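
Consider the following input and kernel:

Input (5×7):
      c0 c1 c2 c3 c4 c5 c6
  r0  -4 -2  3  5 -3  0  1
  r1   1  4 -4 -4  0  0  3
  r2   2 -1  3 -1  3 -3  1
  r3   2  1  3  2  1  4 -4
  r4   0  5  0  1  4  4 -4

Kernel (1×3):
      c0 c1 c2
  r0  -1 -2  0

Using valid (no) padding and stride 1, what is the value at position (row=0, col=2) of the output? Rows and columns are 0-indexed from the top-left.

-13

The receptive field on the input at this output position is [3 5 -3]. Elementwise product with the kernel and sum: 3·-1 + 5·-2.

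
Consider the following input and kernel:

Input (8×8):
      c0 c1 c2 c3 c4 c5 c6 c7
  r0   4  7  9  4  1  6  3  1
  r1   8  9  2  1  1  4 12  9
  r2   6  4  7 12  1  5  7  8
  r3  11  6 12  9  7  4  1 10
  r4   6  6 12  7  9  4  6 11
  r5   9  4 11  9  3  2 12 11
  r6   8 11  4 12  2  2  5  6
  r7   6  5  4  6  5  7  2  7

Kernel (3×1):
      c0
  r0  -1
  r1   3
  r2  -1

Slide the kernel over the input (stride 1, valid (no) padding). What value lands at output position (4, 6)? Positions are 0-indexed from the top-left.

25

The receptive field on the input at this output position is [6 / 12 / 5]. Elementwise product with the kernel and sum: 6·-1 + 12·3 + 5·-1.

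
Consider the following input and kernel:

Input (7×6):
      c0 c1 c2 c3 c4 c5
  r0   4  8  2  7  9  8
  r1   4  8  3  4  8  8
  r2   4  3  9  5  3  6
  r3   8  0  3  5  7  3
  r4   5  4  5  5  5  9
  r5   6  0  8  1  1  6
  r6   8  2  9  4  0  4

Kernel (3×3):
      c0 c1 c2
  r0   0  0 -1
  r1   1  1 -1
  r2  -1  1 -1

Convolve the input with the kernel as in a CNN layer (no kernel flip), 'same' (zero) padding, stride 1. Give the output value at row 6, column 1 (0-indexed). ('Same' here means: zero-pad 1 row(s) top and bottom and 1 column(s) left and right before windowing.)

-7

The receptive field on the zero-padded input at this output position is [6 0 8 / 8 2 9 / 0 0 0]. Elementwise product with the kernel and sum: 8·-1 + 8·1 + 2·1 + 9·-1 + 0·-1 + 0·1 + 0·-1.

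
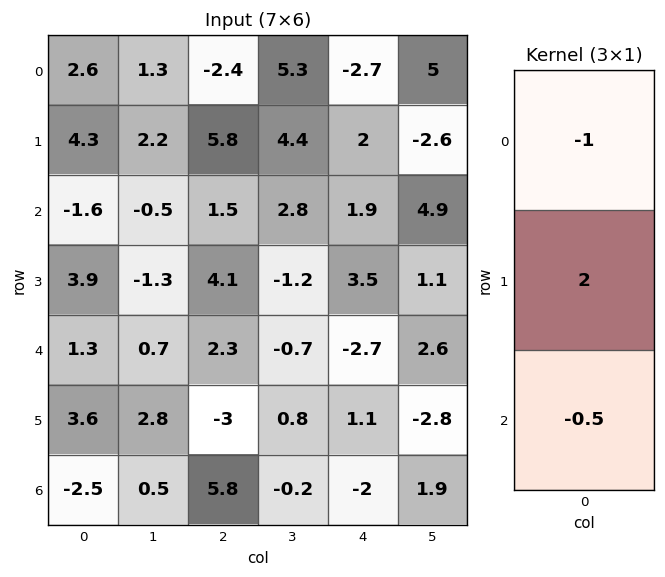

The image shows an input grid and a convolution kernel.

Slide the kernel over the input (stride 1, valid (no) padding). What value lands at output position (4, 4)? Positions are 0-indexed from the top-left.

The receptive field on the input at this output position is [-2.7 / 1.1 / -2]. Elementwise product with the kernel and sum: -2.7·-1 + 1.1·2 + -2·-0.5.

5.9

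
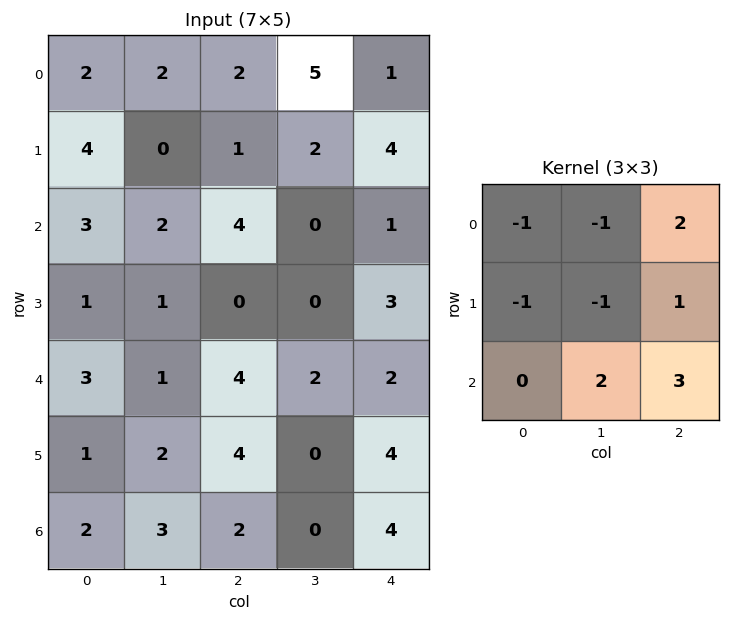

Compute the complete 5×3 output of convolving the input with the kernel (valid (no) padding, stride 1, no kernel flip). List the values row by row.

Output[0,0]: The receptive field on the input at this output position is [2 2 2 / 4 0 1 / 3 2 4]. Elementwise product with the kernel and sum: 2·-1 + 2·-1 + 2·2 + 4·-1 + 0·-1 + 1·1 + 2·2 + 4·3.
Output[0,1]: The receptive field on the input at this output position is [2 2 5 / 0 1 2 / 2 4 0]. Elementwise product with the kernel and sum: 2·-1 + 2·-1 + 5·2 + 0·-1 + 1·-1 + 2·1 + 4·2 + 0·3.

13 15 -1
-1 -3 11
15 7 11
14 4 14
17 -3 10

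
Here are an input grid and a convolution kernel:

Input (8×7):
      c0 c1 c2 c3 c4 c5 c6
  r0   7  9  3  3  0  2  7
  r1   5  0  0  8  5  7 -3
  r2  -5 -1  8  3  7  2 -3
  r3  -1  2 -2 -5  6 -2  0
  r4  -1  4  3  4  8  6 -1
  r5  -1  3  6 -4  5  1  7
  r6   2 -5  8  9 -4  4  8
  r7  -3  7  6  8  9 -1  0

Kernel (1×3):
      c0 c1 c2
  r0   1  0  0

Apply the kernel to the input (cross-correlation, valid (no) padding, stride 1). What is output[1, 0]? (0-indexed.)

The receptive field on the input at this output position is [5 0 0]. Elementwise product with the kernel and sum: 5·1.

5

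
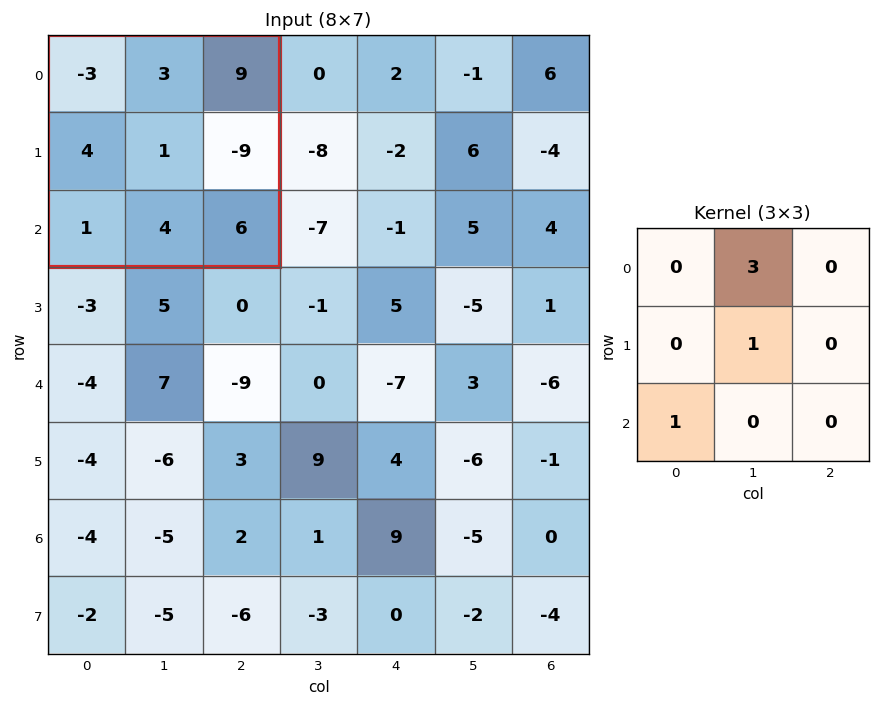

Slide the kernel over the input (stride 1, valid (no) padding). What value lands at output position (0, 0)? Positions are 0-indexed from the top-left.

11

The receptive field on the input at this output position is [-3 3 9 / 4 1 -9 / 1 4 6]. Elementwise product with the kernel and sum: 3·3 + 1·1 + 1·1.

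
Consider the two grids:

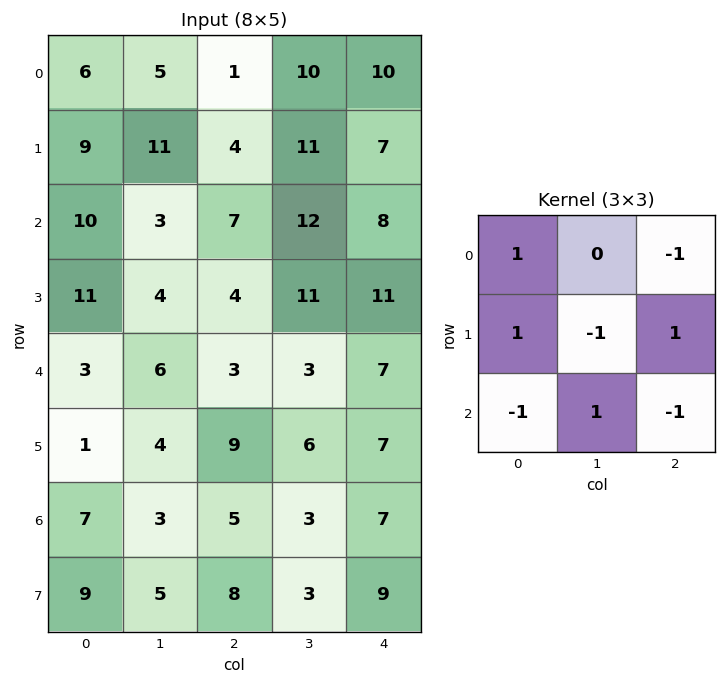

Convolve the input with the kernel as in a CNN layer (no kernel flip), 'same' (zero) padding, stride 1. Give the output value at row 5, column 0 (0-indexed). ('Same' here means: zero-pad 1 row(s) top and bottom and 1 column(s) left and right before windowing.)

1

The receptive field on the zero-padded input at this output position is [0 3 6 / 0 1 4 / 0 7 3]. Elementwise product with the kernel and sum: 0·1 + 6·-1 + 0·1 + 1·-1 + 4·1 + 0·-1 + 7·1 + 3·-1.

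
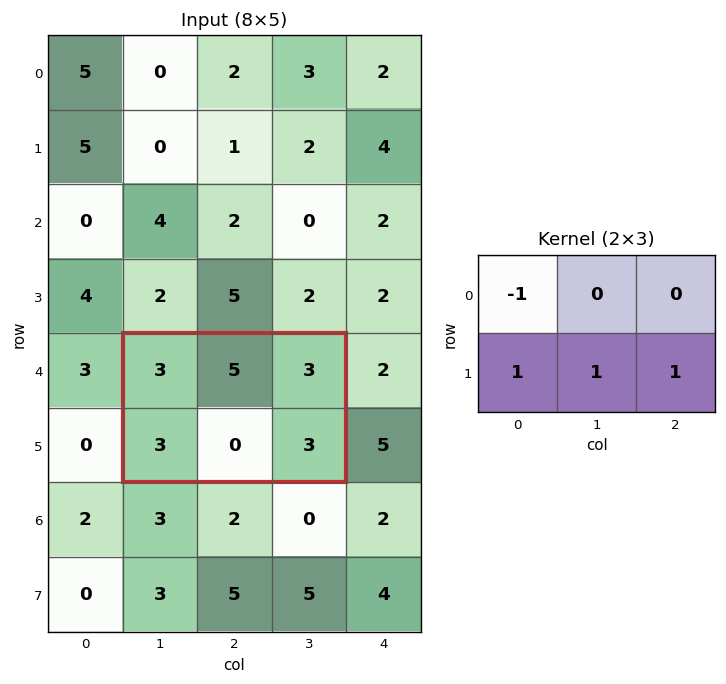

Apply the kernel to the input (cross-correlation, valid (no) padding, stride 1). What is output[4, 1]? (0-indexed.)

The receptive field on the input at this output position is [3 5 3 / 3 0 3]. Elementwise product with the kernel and sum: 3·-1 + 3·1 + 0·1 + 3·1.

3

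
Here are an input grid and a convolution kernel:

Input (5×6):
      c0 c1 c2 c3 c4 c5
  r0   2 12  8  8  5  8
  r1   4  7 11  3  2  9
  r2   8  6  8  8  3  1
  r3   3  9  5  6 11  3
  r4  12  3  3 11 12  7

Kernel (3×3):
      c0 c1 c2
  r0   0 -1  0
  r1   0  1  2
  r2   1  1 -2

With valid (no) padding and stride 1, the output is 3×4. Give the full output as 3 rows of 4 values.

Output[0,0]: The receptive field on the input at this output position is [2 12 8 / 4 7 11 / 8 6 8]. Elementwise product with the kernel and sum: 12·-1 + 7·1 + 11·2 + 8·1 + 6·1 + 8·-2.

15 7 9 24
17 15 0 14
22 -7 10 23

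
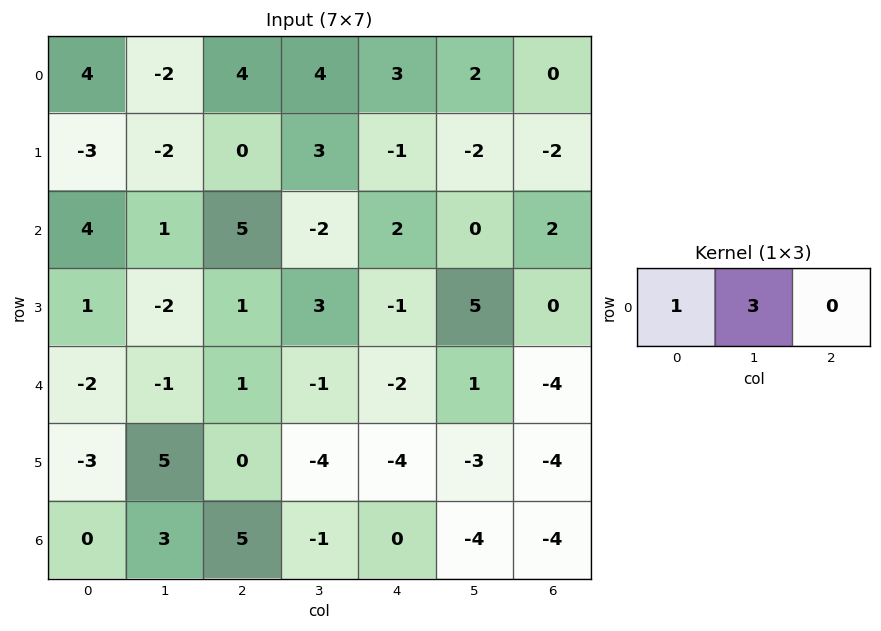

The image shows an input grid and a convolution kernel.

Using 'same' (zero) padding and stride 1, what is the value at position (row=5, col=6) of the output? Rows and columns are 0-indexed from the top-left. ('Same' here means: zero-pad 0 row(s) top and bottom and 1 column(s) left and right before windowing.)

The receptive field on the zero-padded input at this output position is [-3 -4 0]. Elementwise product with the kernel and sum: -3·1 + -4·3.

-15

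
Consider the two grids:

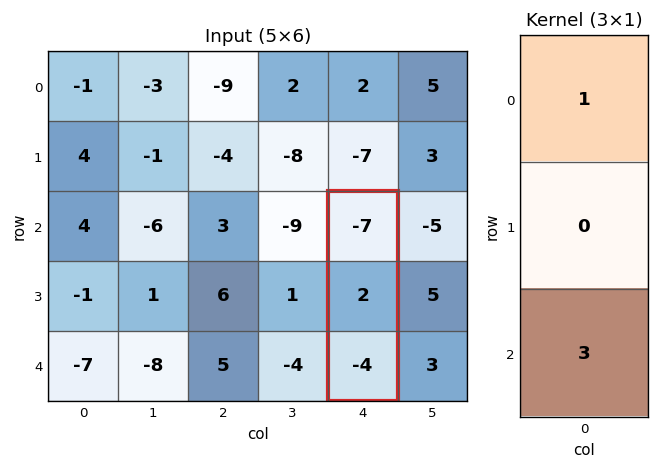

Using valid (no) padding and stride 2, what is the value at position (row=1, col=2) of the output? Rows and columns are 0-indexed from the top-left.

-19

The receptive field on the input at this output position is [-7 / 2 / -4]. Elementwise product with the kernel and sum: -7·1 + -4·3.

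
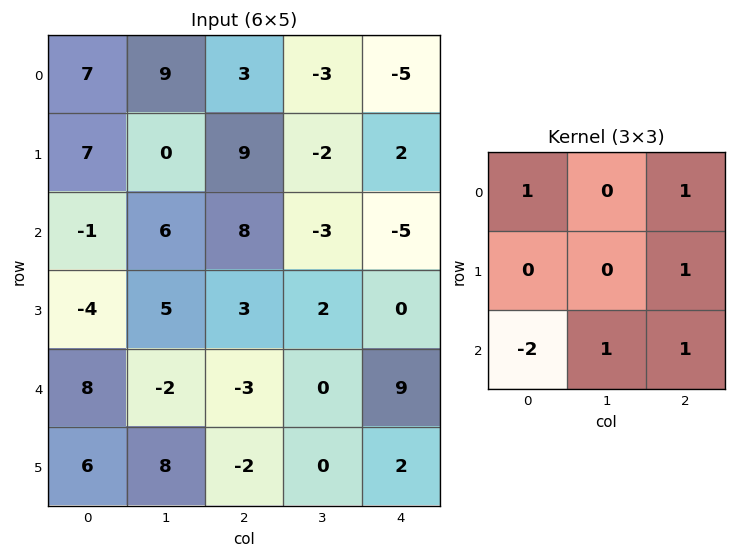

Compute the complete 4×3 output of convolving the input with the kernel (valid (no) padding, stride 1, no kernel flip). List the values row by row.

35 -3 -24
40 -10 2
-11 6 18
-10 -11 18

Output[0,0]: The receptive field on the input at this output position is [7 9 3 / 7 0 9 / -1 6 8]. Elementwise product with the kernel and sum: 7·1 + 3·1 + 9·1 + -1·-2 + 6·1 + 8·1.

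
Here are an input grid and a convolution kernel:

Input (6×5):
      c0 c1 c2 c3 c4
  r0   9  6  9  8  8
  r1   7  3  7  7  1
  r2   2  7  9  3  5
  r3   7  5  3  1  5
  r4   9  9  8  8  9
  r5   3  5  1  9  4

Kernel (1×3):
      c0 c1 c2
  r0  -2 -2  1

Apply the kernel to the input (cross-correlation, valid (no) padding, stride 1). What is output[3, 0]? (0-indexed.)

The receptive field on the input at this output position is [7 5 3]. Elementwise product with the kernel and sum: 7·-2 + 5·-2 + 3·1.

-21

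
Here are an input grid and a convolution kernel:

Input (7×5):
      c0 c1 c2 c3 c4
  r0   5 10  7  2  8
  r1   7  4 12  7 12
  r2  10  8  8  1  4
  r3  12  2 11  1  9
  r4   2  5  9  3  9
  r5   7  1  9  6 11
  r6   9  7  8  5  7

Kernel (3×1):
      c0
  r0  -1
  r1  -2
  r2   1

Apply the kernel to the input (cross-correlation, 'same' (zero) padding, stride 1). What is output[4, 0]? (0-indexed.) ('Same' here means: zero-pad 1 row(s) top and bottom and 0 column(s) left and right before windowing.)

-9

The receptive field on the zero-padded input at this output position is [12 / 2 / 7]. Elementwise product with the kernel and sum: 12·-1 + 2·-2 + 7·1.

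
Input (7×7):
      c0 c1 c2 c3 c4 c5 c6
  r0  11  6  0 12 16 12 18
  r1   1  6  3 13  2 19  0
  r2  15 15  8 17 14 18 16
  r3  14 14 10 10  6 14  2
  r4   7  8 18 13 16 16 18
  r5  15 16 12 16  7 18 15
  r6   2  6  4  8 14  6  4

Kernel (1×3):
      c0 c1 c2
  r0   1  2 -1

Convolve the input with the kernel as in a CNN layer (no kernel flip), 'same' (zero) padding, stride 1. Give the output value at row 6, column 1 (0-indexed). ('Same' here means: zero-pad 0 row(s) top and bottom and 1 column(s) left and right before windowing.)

10

The receptive field on the zero-padded input at this output position is [2 6 4]. Elementwise product with the kernel and sum: 2·1 + 6·2 + 4·-1.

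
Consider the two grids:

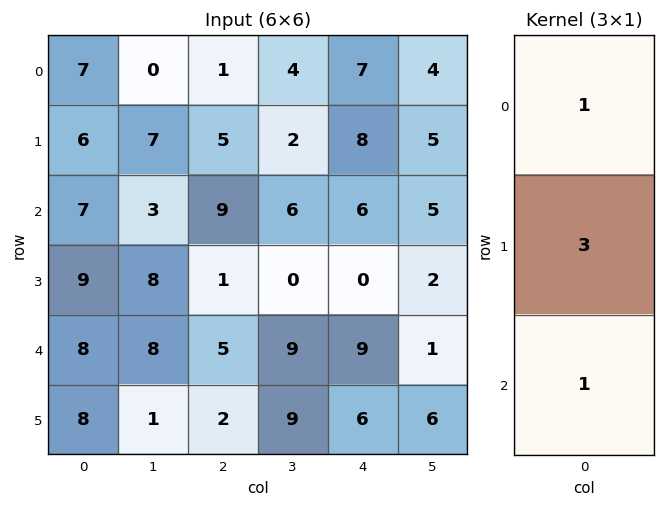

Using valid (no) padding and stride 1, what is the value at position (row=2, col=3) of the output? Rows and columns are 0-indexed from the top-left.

15

The receptive field on the input at this output position is [6 / 0 / 9]. Elementwise product with the kernel and sum: 6·1 + 0·3 + 9·1.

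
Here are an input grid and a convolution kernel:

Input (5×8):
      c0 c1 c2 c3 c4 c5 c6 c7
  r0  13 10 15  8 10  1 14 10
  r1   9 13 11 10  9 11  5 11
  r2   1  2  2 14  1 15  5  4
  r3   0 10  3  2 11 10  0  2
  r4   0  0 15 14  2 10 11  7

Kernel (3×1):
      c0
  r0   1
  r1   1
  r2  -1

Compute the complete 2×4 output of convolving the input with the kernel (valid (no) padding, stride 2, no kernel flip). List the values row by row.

21 24 18 14
1 -10 10 -6

Output[0,0]: The receptive field on the input at this output position is [13 / 9 / 1]. Elementwise product with the kernel and sum: 13·1 + 9·1 + 1·-1.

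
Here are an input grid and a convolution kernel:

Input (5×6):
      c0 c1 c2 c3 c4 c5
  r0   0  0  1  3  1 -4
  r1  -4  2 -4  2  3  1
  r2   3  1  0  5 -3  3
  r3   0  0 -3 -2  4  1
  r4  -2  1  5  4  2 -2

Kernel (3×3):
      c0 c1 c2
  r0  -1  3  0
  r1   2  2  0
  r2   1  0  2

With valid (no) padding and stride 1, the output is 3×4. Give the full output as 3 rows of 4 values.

-1 10 -2 21
12 -16 25 11
8 2 14 -10

Output[0,0]: The receptive field on the input at this output position is [0 0 1 / -4 2 -4 / 3 1 0]. Elementwise product with the kernel and sum: 0·-1 + 0·3 + -4·2 + 2·2 + 3·1 + 0·2.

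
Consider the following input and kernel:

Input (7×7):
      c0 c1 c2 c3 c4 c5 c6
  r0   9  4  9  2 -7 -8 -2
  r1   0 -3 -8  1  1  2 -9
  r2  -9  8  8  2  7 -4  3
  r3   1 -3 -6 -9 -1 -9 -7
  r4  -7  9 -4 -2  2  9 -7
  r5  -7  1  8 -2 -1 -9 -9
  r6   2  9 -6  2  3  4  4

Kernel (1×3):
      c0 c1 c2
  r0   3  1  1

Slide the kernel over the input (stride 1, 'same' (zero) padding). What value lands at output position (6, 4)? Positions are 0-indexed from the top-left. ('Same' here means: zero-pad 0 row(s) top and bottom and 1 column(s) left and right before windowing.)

The receptive field on the zero-padded input at this output position is [2 3 4]. Elementwise product with the kernel and sum: 2·3 + 3·1 + 4·1.

13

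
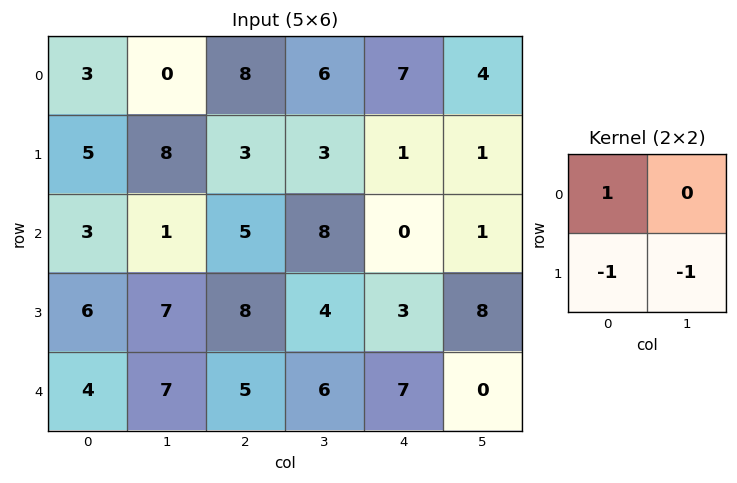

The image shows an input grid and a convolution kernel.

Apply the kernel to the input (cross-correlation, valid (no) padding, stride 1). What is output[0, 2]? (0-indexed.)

The receptive field on the input at this output position is [8 6 / 3 3]. Elementwise product with the kernel and sum: 8·1 + 3·-1 + 3·-1.

2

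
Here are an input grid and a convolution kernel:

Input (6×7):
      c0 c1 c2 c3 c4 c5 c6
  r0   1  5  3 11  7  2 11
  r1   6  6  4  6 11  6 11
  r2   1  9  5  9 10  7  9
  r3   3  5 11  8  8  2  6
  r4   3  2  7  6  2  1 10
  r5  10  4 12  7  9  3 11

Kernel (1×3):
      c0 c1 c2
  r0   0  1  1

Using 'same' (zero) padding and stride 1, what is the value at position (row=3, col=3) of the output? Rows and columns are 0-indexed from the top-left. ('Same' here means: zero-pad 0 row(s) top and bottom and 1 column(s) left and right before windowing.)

16

The receptive field on the zero-padded input at this output position is [11 8 8]. Elementwise product with the kernel and sum: 8·1 + 8·1.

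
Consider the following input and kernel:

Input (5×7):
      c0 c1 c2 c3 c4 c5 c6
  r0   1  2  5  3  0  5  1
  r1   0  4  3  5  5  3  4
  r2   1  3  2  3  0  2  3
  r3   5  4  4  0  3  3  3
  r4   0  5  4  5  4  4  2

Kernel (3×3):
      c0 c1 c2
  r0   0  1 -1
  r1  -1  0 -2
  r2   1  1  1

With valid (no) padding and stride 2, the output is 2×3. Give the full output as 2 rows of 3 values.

-3 -5 -4
-3 6 0

Output[0,0]: The receptive field on the input at this output position is [1 2 5 / 0 4 3 / 1 3 2]. Elementwise product with the kernel and sum: 2·1 + 5·-1 + 0·-1 + 3·-2 + 1·1 + 3·1 + 2·1.
Output[0,1]: The receptive field on the input at this output position is [5 3 0 / 3 5 5 / 2 3 0]. Elementwise product with the kernel and sum: 3·1 + 0·-1 + 3·-1 + 5·-2 + 2·1 + 3·1 + 0·1.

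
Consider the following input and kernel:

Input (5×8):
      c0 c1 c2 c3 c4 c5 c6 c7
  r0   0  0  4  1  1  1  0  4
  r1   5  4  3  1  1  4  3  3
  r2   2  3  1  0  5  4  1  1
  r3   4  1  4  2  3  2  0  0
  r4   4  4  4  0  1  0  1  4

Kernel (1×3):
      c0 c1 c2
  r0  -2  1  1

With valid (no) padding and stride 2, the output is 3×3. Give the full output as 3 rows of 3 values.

4 -6 -1
0 3 -5
0 -7 -1

Output[0,0]: The receptive field on the input at this output position is [0 0 4]. Elementwise product with the kernel and sum: 0·-2 + 0·1 + 4·1.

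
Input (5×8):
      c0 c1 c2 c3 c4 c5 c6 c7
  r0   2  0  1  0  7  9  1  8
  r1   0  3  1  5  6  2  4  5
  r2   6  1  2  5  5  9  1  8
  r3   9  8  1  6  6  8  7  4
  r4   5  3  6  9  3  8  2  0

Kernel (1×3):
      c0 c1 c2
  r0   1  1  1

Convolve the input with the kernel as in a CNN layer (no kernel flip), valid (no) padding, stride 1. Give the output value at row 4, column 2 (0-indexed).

18

The receptive field on the input at this output position is [6 9 3]. Elementwise product with the kernel and sum: 6·1 + 9·1 + 3·1.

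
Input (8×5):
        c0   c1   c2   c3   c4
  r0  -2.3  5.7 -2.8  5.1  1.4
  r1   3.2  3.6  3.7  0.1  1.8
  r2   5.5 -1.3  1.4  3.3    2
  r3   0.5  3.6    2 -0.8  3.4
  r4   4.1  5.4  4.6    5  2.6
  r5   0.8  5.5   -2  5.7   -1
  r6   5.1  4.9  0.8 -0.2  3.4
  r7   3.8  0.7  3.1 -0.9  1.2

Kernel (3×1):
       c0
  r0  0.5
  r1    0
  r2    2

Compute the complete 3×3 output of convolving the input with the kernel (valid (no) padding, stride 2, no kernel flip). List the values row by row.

Output[0,0]: The receptive field on the input at this output position is [-2.3 / 3.2 / 5.5]. Elementwise product with the kernel and sum: -2.3·0.5 + 5.5·2.

9.85 1.4 4.7
10.95 9.9 6.2
12.25 3.9 8.1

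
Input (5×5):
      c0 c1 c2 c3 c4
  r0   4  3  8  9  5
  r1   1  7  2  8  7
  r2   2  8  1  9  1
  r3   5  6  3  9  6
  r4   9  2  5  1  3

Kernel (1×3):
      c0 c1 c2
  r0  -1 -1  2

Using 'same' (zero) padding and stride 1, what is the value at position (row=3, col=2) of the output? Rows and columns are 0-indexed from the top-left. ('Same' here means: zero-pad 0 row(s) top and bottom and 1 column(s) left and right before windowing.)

The receptive field on the zero-padded input at this output position is [6 3 9]. Elementwise product with the kernel and sum: 6·-1 + 3·-1 + 9·2.

9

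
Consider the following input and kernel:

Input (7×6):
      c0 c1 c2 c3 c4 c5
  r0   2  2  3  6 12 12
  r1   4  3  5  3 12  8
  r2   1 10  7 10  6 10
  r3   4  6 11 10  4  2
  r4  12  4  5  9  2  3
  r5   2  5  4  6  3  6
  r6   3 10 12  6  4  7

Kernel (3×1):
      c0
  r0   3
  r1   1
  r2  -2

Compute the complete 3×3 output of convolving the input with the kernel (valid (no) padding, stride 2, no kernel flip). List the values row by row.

8 0 36
-17 22 18
32 -5 1

Output[0,0]: The receptive field on the input at this output position is [2 / 4 / 1]. Elementwise product with the kernel and sum: 2·3 + 4·1 + 1·-2.
Output[0,1]: The receptive field on the input at this output position is [3 / 5 / 7]. Elementwise product with the kernel and sum: 3·3 + 5·1 + 7·-2.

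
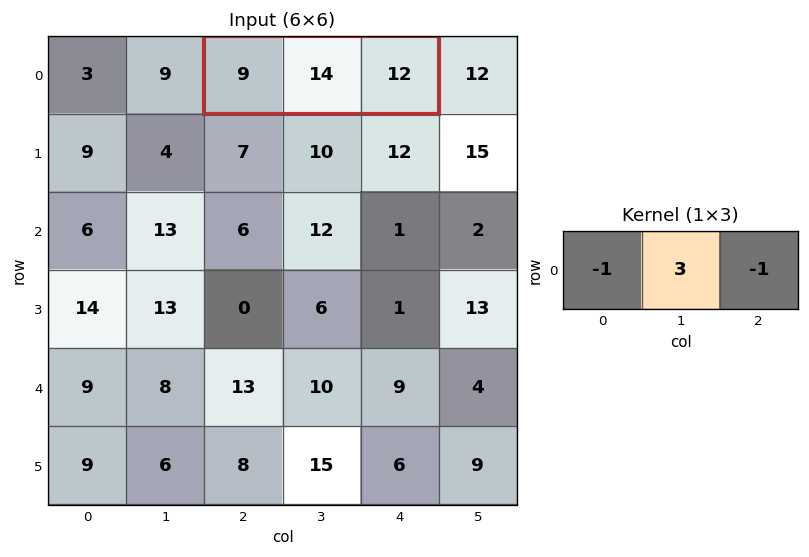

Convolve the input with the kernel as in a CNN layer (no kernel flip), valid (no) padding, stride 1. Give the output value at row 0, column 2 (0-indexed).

The receptive field on the input at this output position is [9 14 12]. Elementwise product with the kernel and sum: 9·-1 + 14·3 + 12·-1.

21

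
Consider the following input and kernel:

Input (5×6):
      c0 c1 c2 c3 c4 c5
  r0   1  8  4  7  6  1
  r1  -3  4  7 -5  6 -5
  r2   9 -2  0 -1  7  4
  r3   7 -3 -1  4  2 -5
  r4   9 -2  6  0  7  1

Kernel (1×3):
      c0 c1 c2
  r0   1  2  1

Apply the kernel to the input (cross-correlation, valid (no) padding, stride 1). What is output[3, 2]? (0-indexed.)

9

The receptive field on the input at this output position is [-1 4 2]. Elementwise product with the kernel and sum: -1·1 + 4·2 + 2·1.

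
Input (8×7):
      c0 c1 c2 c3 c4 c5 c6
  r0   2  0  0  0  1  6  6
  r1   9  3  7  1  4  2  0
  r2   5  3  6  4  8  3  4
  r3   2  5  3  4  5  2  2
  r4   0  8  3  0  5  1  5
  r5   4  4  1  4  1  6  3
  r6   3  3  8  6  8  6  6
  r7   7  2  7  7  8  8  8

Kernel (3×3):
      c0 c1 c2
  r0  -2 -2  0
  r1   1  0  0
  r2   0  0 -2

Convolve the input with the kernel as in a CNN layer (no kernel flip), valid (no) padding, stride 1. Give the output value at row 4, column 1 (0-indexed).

The receptive field on the input at this output position is [8 3 0 / 4 1 4 / 3 8 6]. Elementwise product with the kernel and sum: 8·-2 + 3·-2 + 4·1 + 6·-2.

-30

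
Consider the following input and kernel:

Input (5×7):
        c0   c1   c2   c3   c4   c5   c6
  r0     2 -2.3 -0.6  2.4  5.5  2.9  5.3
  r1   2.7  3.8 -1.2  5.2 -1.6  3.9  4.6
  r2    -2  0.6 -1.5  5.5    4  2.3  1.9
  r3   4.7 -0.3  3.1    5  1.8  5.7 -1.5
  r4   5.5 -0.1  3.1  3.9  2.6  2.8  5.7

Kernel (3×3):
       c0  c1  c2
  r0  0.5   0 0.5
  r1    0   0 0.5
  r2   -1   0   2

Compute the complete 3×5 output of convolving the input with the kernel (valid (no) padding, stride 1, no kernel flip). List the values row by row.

Output[0,0]: The receptive field on the input at this output position is [2 -2.3 -0.6 / 2.7 3.8 -1.2 / -2 0.6 -1.5]. Elementwise product with the kernel and sum: 2·0.5 + -0.6·0.5 + -1.2·0.5 + -2·-1 + -1.5·2.
Output[0,1]: The receptive field on the input at this output position is [-2.3 -0.6 2.4 / 3.8 -1.2 5.2 / 0.6 -1.5 5.5]. Elementwise product with the kernel and sum: -2.3·0.5 + 2.4·0.5 + 5.2·0.5 + 0.6·-1 + 5.5·2.

-0.9 13.05 11.15 3.7 7.5
1.5 17.55 1.1 12.1 -2.35
0.5 13.45 4.25 8.45 11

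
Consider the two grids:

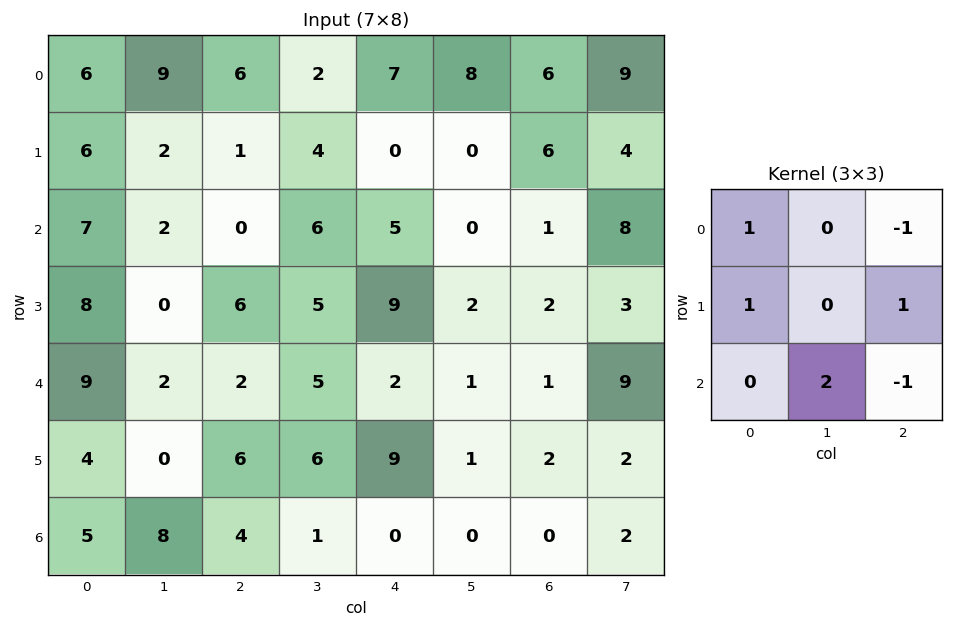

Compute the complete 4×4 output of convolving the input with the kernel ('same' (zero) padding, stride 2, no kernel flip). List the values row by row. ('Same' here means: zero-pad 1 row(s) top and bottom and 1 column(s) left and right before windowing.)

Output[0,0]: The receptive field on the zero-padded input at this output position is [0 0 0 / 0 6 9 / 0 6 2]. Elementwise product with the kernel and sum: 0·1 + 0·-1 + 0·1 + 9·1 + 6·2 + 2·-1.
Output[0,1]: The receptive field on the zero-padded input at this output position is [0 0 0 / 9 6 2 / 2 1 4]. Elementwise product with the kernel and sum: 0·1 + 0·-1 + 9·1 + 2·1 + 1·2 + 4·-1.

19 9 10 25
16 13 26 5
10 8 26 11
8 3 6 1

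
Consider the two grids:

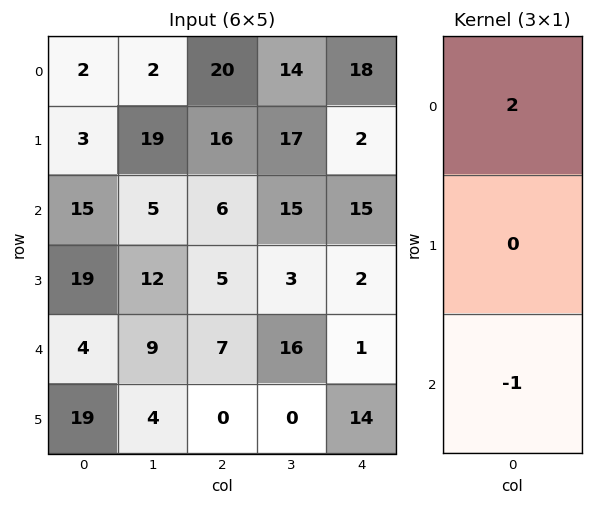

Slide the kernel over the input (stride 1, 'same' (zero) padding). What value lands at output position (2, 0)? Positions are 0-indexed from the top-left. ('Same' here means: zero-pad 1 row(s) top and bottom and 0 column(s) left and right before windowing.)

The receptive field on the zero-padded input at this output position is [3 / 15 / 19]. Elementwise product with the kernel and sum: 3·2 + 19·-1.

-13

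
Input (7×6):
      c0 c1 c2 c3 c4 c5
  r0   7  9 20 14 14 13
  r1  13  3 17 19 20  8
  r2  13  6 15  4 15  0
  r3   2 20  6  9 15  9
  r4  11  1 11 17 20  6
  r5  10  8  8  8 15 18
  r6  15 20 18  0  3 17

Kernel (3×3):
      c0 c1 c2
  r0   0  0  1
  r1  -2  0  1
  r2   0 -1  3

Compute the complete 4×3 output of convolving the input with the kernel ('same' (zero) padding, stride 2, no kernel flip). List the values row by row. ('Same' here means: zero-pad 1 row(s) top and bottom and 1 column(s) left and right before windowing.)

5 36 -11
67 32 12
35 40 20
28 -32 35

Output[0,0]: The receptive field on the zero-padded input at this output position is [0 0 0 / 0 7 9 / 0 13 3]. Elementwise product with the kernel and sum: 0·1 + 0·-2 + 9·1 + 13·-1 + 3·3.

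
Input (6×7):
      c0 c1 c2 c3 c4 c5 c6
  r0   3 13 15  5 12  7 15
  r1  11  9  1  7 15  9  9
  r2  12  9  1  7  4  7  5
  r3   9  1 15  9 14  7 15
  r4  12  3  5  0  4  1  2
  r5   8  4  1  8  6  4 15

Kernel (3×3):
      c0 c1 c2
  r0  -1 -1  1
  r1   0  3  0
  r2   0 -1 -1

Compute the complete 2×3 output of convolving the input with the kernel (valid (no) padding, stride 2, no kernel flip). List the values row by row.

16 2 11
-25 19 12

Output[0,0]: The receptive field on the input at this output position is [3 13 15 / 11 9 1 / 12 9 1]. Elementwise product with the kernel and sum: 3·-1 + 13·-1 + 15·1 + 9·3 + 9·-1 + 1·-1.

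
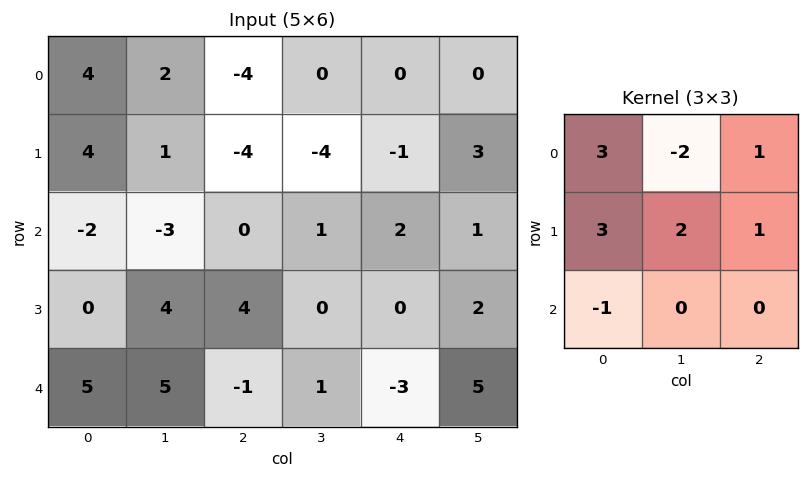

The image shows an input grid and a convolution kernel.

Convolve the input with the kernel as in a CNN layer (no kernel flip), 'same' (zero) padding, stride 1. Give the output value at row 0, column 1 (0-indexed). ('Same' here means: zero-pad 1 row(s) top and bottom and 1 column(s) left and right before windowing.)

The receptive field on the zero-padded input at this output position is [0 0 0 / 4 2 -4 / 4 1 -4]. Elementwise product with the kernel and sum: 0·3 + 0·-2 + 0·1 + 4·3 + 2·2 + -4·1 + 4·-1.

8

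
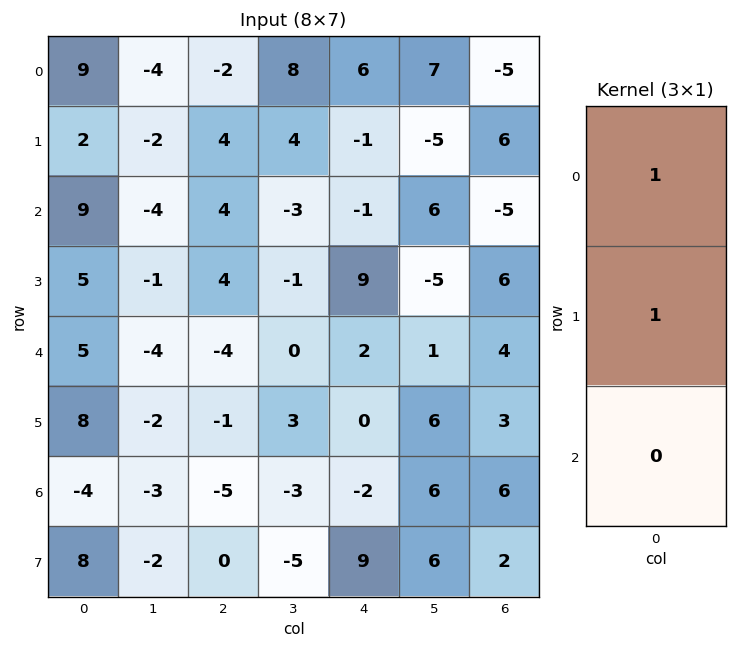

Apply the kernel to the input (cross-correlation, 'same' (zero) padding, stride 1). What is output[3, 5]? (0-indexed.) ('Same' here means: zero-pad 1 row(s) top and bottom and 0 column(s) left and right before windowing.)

1

The receptive field on the zero-padded input at this output position is [6 / -5 / 1]. Elementwise product with the kernel and sum: 6·1 + -5·1.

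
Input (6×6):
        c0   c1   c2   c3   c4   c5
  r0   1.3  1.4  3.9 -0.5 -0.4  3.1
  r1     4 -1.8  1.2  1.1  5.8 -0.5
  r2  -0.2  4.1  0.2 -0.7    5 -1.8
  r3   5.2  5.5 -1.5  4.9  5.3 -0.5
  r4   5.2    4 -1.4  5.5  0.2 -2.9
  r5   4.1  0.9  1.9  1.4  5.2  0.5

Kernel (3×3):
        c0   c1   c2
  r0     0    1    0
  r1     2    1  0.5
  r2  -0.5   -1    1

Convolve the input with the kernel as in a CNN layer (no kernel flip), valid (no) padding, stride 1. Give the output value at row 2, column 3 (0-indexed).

14

The receptive field on the input at this output position is [-0.7 5 -1.8 / 4.9 5.3 -0.5 / 5.5 0.2 -2.9]. Elementwise product with the kernel and sum: 5·1 + 4.9·2 + 5.3·1 + -0.5·0.5 + 5.5·-0.5 + 0.2·-1 + -2.9·1.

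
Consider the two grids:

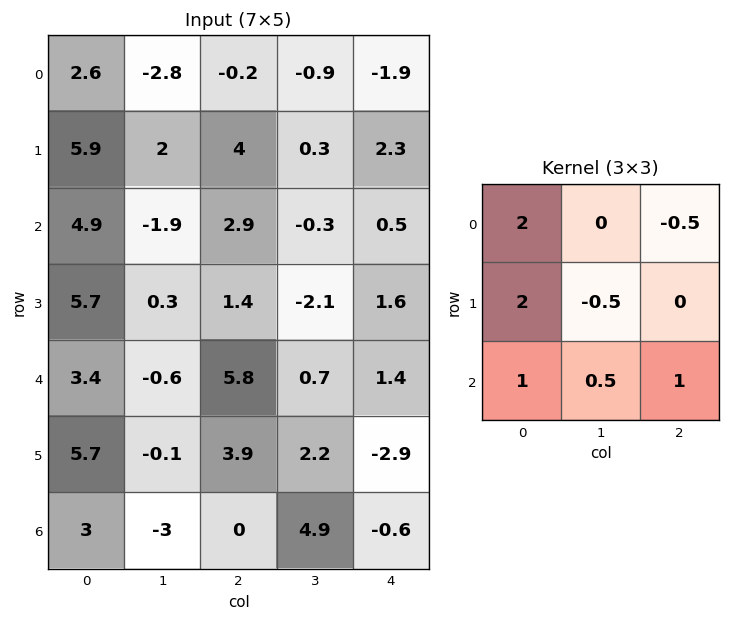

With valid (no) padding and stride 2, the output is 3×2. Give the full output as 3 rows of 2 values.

22.95 11.65
28.5 16.95
16.85 19.45

Output[0,0]: The receptive field on the input at this output position is [2.6 -2.8 -0.2 / 5.9 2 4 / 4.9 -1.9 2.9]. Elementwise product with the kernel and sum: 2.6·2 + -0.2·-0.5 + 5.9·2 + 2·-0.5 + 4.9·1 + -1.9·0.5 + 2.9·1.
Output[0,1]: The receptive field on the input at this output position is [-0.2 -0.9 -1.9 / 4 0.3 2.3 / 2.9 -0.3 0.5]. Elementwise product with the kernel and sum: -0.2·2 + -1.9·-0.5 + 4·2 + 0.3·-0.5 + 2.9·1 + -0.3·0.5 + 0.5·1.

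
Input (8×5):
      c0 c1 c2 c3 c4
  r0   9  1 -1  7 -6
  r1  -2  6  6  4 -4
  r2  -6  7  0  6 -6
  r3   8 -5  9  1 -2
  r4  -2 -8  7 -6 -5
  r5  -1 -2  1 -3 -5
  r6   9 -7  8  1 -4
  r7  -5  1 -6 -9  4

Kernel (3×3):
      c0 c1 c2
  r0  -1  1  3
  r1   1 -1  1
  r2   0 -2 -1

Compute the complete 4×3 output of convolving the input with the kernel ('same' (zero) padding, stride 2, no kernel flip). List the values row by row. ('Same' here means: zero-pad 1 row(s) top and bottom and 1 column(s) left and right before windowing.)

Output[0,0]: The receptive field on the zero-padded input at this output position is [0 0 0 / 0 9 1 / 0 -2 6]. Elementwise product with the kernel and sum: 0·-1 + 0·1 + 0·3 + 0·1 + 9·-1 + 1·1 + -2·-2 + 6·-1.

-10 -7 21
18 6 8
-9 -3 6
-14 1 -5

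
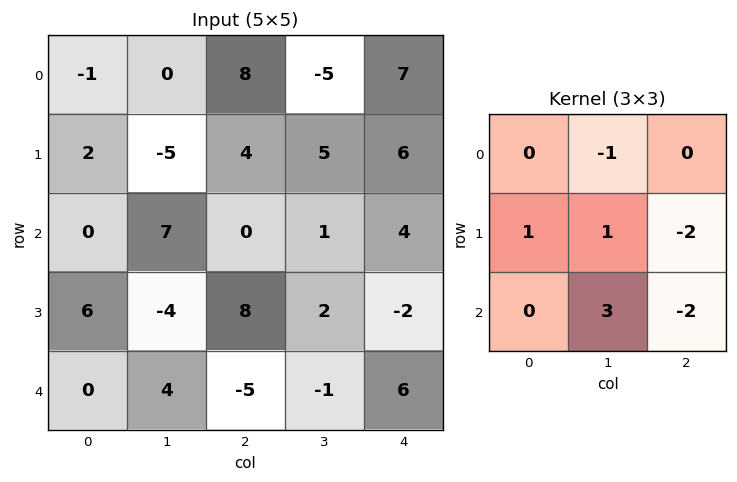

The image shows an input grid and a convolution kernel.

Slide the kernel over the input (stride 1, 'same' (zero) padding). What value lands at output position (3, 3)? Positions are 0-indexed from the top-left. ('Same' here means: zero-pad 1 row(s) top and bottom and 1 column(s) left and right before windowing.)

-2

The receptive field on the zero-padded input at this output position is [0 1 4 / 8 2 -2 / -5 -1 6]. Elementwise product with the kernel and sum: 1·-1 + 8·1 + 2·1 + -2·-2 + -1·3 + 6·-2.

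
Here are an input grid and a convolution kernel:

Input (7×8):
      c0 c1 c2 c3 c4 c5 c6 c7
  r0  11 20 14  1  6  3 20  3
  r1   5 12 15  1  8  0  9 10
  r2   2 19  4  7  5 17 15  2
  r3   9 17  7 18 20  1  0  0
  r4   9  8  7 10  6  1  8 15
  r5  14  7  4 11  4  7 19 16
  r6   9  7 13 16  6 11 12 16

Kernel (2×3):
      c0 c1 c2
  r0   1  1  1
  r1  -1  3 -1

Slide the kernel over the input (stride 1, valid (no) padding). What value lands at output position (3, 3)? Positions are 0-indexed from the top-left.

The receptive field on the input at this output position is [18 20 1 / 10 6 1]. Elementwise product with the kernel and sum: 18·1 + 20·1 + 1·1 + 10·-1 + 6·3 + 1·-1.

46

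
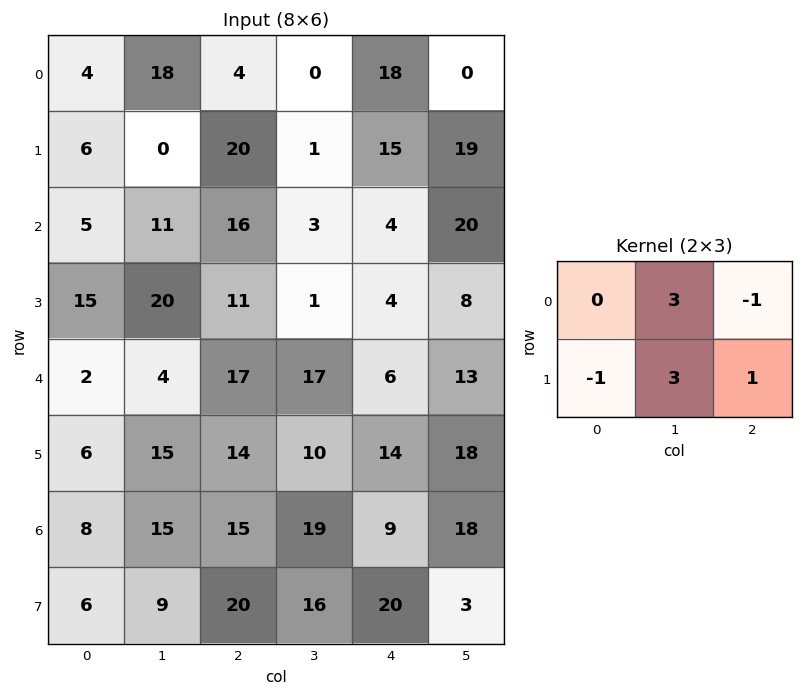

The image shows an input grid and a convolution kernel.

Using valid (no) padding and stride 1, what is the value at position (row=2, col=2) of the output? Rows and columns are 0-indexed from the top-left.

The receptive field on the input at this output position is [16 3 4 / 11 1 4]. Elementwise product with the kernel and sum: 3·3 + 4·-1 + 11·-1 + 1·3 + 4·1.

1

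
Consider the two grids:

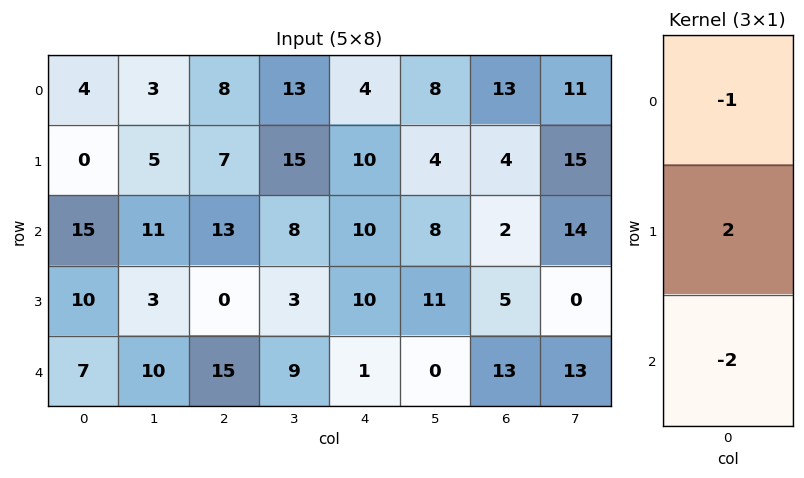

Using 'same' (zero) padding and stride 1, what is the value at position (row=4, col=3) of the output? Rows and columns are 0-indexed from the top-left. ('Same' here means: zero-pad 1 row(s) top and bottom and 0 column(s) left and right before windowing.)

15

The receptive field on the zero-padded input at this output position is [3 / 9 / 0]. Elementwise product with the kernel and sum: 3·-1 + 9·2 + 0·-2.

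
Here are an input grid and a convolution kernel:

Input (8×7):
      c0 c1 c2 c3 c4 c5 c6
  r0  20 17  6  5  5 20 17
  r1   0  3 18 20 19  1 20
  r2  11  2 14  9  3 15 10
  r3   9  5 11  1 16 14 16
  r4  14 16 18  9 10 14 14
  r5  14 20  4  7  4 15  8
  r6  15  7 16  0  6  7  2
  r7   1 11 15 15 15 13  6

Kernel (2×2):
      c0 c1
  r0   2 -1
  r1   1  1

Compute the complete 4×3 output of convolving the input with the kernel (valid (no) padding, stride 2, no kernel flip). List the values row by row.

Output[0,0]: The receptive field on the input at this output position is [20 17 / 0 3]. Elementwise product with the kernel and sum: 20·2 + 17·-1 + 0·1 + 3·1.

26 45 10
34 31 21
46 38 25
35 62 33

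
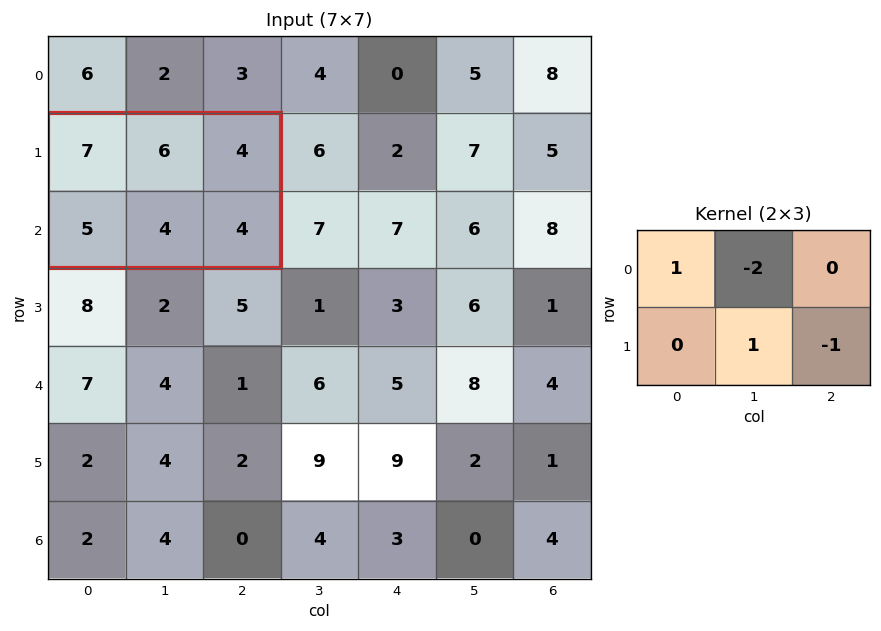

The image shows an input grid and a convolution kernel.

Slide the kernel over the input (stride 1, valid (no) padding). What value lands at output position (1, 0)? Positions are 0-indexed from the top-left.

The receptive field on the input at this output position is [7 6 4 / 5 4 4]. Elementwise product with the kernel and sum: 7·1 + 6·-2 + 4·1 + 4·-1.

-5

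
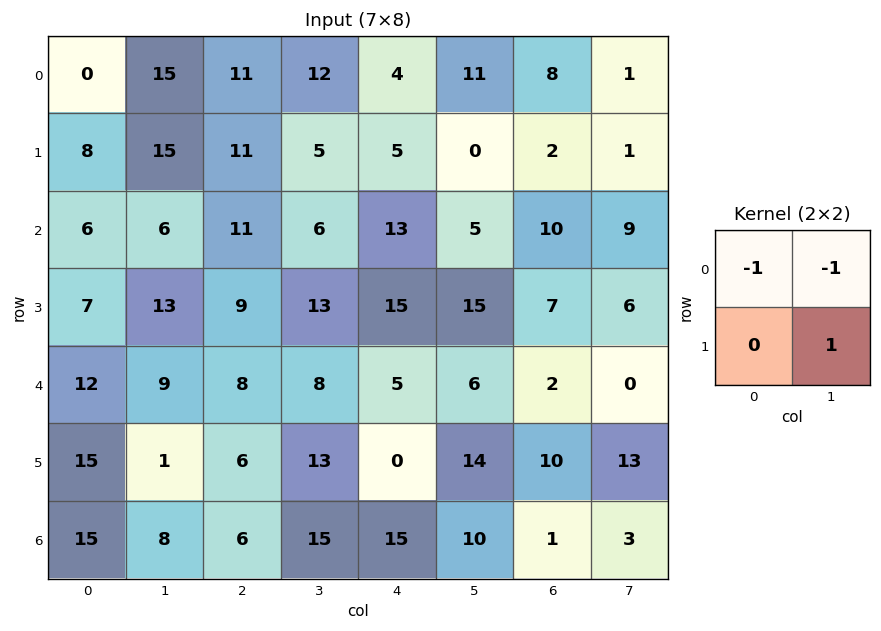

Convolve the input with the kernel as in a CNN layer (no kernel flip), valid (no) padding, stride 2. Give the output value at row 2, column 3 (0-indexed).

11

The receptive field on the input at this output position is [2 0 / 10 13]. Elementwise product with the kernel and sum: 2·-1 + 0·-1 + 13·1.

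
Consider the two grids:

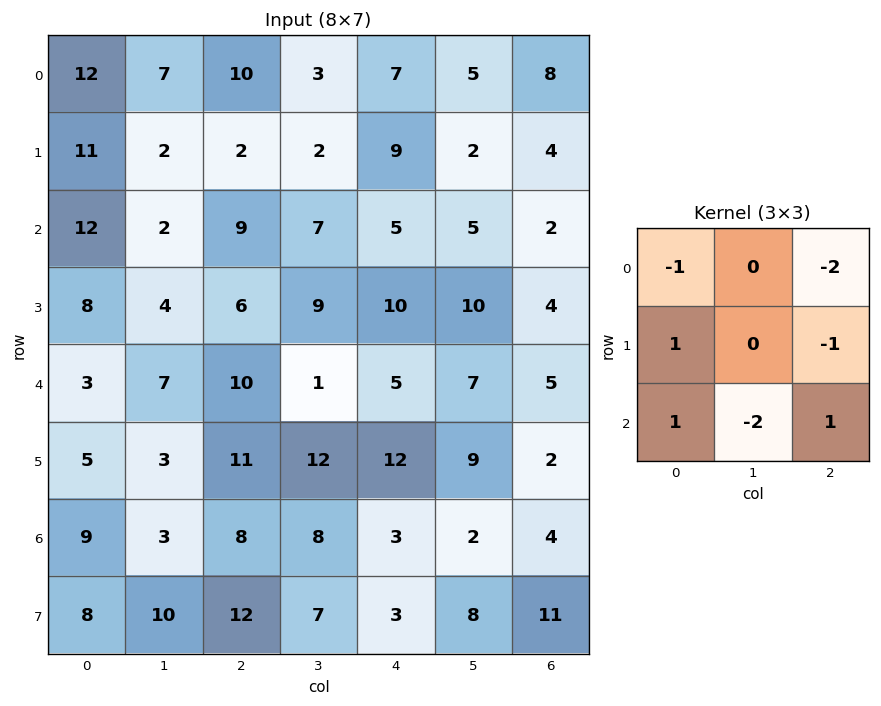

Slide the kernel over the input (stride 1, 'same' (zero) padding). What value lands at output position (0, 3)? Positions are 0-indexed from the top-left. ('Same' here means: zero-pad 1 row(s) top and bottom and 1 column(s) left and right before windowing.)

The receptive field on the zero-padded input at this output position is [0 0 0 / 10 3 7 / 2 2 9]. Elementwise product with the kernel and sum: 0·-1 + 0·-2 + 10·1 + 7·-1 + 2·1 + 2·-2 + 9·1.

10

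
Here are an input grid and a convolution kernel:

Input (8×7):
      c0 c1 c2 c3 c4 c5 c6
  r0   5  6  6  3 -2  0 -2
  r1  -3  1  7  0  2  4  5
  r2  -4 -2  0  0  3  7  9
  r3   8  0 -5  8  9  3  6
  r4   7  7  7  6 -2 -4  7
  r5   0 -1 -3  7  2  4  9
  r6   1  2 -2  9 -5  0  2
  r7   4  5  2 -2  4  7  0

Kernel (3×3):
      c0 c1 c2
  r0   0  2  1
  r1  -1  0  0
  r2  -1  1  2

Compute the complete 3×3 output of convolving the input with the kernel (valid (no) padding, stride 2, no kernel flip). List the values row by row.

Output[0,0]: The receptive field on the input at this output position is [5 6 6 / -3 1 7 / -4 -2 0]. Elementwise product with the kernel and sum: 6·2 + 6·1 + -3·-1 + -4·-1 + -2·1 + 0·2.
Output[0,1]: The receptive field on the input at this output position is [6 3 -2 / 7 0 2 / 0 0 3]. Elementwise product with the kernel and sum: 3·2 + -2·1 + 7·-1 + 0·-1 + 0·1 + 3·2.

23 3 18
2 3 26
18 14 6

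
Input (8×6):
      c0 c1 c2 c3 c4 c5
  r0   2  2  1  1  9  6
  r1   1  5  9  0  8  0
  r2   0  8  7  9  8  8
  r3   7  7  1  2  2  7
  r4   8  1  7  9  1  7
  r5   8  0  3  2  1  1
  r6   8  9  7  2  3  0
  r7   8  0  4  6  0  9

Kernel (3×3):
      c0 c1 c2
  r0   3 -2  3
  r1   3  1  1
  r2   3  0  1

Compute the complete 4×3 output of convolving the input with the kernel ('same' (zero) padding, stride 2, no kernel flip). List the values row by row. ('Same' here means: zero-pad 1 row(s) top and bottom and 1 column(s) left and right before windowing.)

Output[0,0]: The receptive field on the zero-padded input at this output position is [0 0 0 / 0 2 2 / 0 1 5]. Elementwise product with the kernel and sum: 0·3 + 0·-2 + 0·3 + 0·3 + 2·1 + 2·1 + 0·3 + 5·1.

9 23 18
28 60 40
16 46 65
1 42 43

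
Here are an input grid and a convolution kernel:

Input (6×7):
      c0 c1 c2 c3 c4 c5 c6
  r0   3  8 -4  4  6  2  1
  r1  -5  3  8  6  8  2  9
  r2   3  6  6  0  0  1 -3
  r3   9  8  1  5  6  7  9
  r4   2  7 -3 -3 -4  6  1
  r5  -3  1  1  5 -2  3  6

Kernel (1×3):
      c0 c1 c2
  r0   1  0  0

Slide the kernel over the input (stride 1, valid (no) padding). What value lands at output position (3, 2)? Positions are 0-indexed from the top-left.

The receptive field on the input at this output position is [1 5 6]. Elementwise product with the kernel and sum: 1·1.

1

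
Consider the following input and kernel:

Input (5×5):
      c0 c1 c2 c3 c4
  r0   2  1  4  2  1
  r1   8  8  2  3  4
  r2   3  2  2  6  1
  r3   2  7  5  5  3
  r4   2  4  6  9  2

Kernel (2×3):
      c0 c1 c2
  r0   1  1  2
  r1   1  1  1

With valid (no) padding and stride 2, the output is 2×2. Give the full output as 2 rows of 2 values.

Output[0,0]: The receptive field on the input at this output position is [2 1 4 / 8 8 2]. Elementwise product with the kernel and sum: 2·1 + 1·1 + 4·2 + 8·1 + 8·1 + 2·1.
Output[0,1]: The receptive field on the input at this output position is [4 2 1 / 2 3 4]. Elementwise product with the kernel and sum: 4·1 + 2·1 + 1·2 + 2·1 + 3·1 + 4·1.

29 17
23 23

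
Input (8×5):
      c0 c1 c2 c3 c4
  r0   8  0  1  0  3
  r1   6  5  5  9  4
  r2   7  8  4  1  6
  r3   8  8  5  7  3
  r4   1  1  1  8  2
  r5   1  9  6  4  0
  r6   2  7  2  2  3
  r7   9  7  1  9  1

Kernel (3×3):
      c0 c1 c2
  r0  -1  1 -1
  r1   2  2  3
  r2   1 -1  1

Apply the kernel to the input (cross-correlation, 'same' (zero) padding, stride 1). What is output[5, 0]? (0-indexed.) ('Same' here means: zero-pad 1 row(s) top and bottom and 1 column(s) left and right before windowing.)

34

The receptive field on the zero-padded input at this output position is [0 1 1 / 0 1 9 / 0 2 7]. Elementwise product with the kernel and sum: 0·-1 + 1·1 + 1·-1 + 0·2 + 1·2 + 9·3 + 0·1 + 2·-1 + 7·1.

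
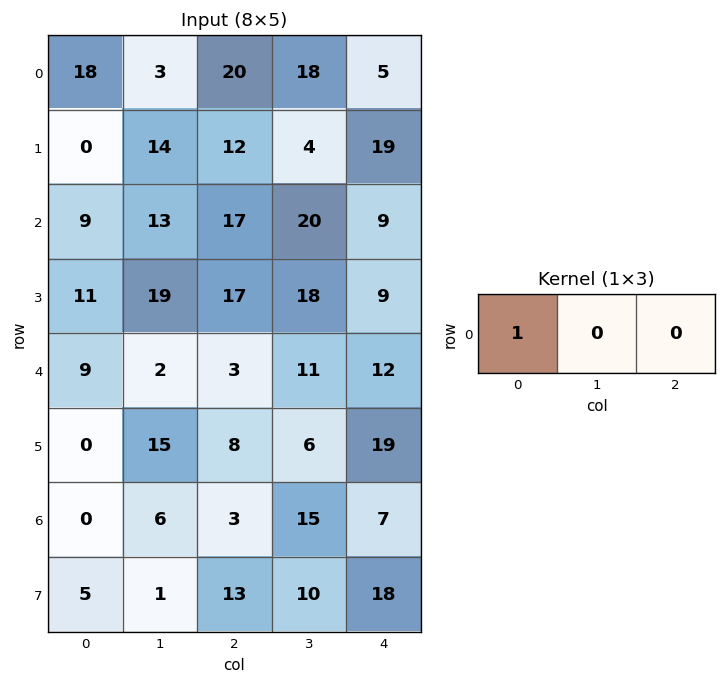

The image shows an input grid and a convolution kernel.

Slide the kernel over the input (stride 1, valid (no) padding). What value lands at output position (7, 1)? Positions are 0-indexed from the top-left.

1

The receptive field on the input at this output position is [1 13 10]. Elementwise product with the kernel and sum: 1·1.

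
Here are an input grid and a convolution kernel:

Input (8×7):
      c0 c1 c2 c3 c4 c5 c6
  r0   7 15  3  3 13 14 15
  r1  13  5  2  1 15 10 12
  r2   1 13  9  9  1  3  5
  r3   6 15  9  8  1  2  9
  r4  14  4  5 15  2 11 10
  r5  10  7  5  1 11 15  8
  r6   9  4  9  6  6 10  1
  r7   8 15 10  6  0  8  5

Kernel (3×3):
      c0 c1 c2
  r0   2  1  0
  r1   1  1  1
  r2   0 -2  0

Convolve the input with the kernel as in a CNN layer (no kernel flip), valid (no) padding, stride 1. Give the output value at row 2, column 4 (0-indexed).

The receptive field on the input at this output position is [1 3 5 / 1 2 9 / 2 11 10]. Elementwise product with the kernel and sum: 1·2 + 3·1 + 1·1 + 2·1 + 9·1 + 11·-2.

-5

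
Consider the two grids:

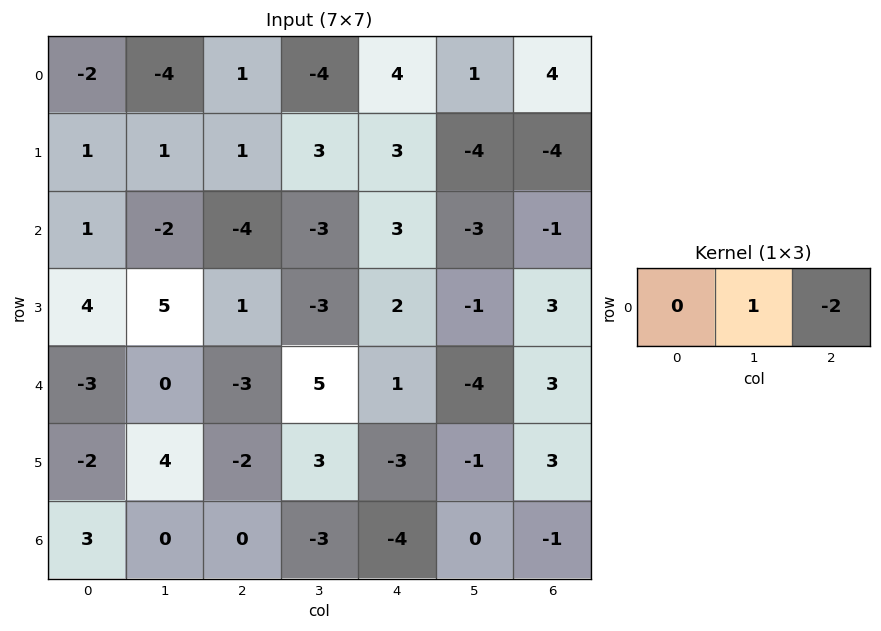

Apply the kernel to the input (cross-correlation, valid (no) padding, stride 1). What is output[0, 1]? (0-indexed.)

9

The receptive field on the input at this output position is [-4 1 -4]. Elementwise product with the kernel and sum: 1·1 + -4·-2.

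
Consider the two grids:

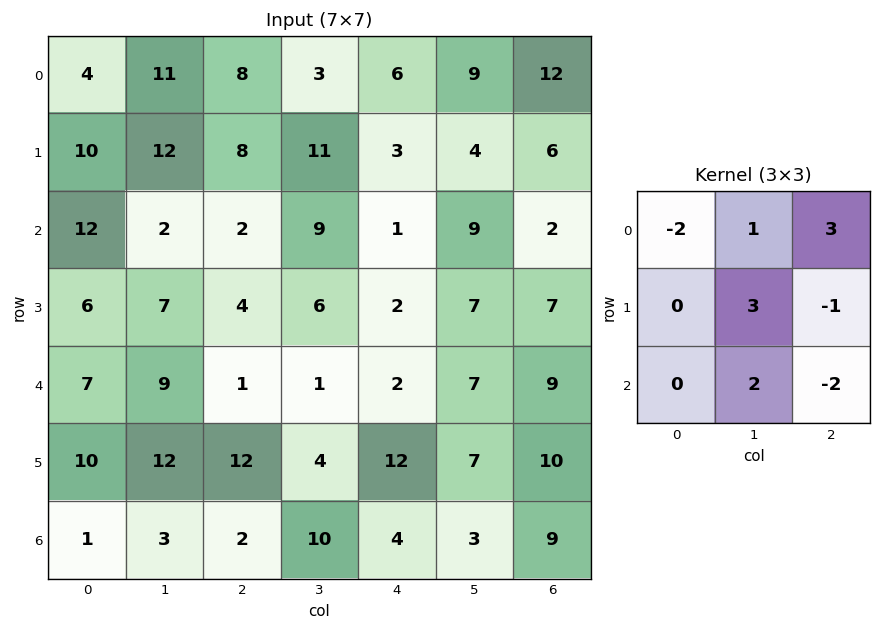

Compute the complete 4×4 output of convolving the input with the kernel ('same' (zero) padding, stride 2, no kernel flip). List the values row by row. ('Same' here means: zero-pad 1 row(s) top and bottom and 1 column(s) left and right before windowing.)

-3 15 7 48
78 10 -23 18
35 26 20 40
46 -4 34 23

Output[0,0]: The receptive field on the zero-padded input at this output position is [0 0 0 / 0 4 11 / 0 10 12]. Elementwise product with the kernel and sum: 0·-2 + 0·1 + 0·3 + 4·3 + 11·-1 + 10·2 + 12·-2.
Output[0,1]: The receptive field on the zero-padded input at this output position is [0 0 0 / 11 8 3 / 12 8 11]. Elementwise product with the kernel and sum: 0·-2 + 0·1 + 0·3 + 8·3 + 3·-1 + 8·2 + 11·-2.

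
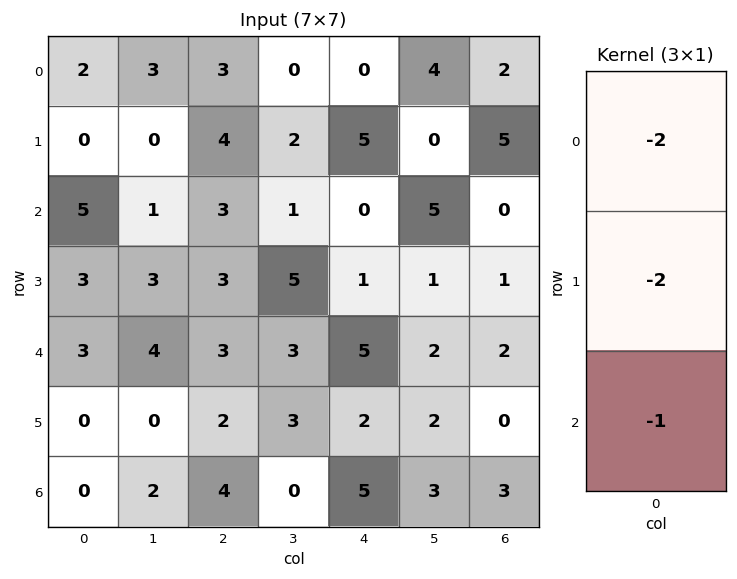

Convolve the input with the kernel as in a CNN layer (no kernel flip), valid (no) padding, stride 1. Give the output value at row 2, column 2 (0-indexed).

-15

The receptive field on the input at this output position is [3 / 3 / 3]. Elementwise product with the kernel and sum: 3·-2 + 3·-2 + 3·-1.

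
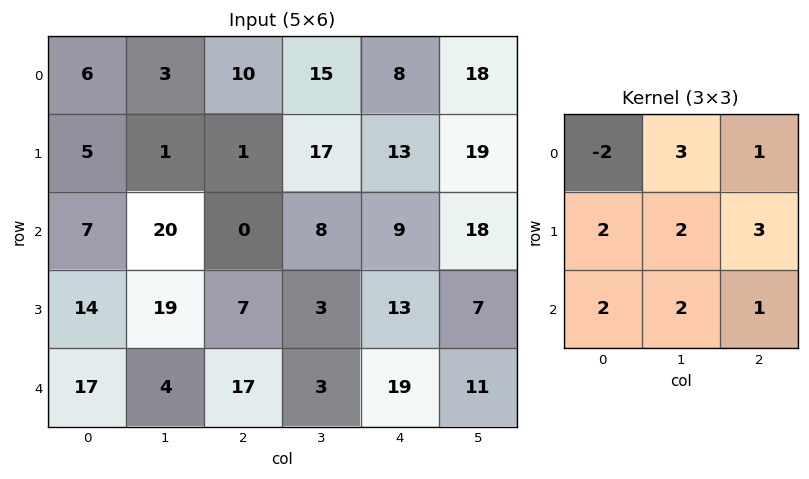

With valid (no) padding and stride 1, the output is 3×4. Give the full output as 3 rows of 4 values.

76 142 133 181
121 137 138 151
192 74 151 137

Output[0,0]: The receptive field on the input at this output position is [6 3 10 / 5 1 1 / 7 20 0]. Elementwise product with the kernel and sum: 6·-2 + 3·3 + 10·1 + 5·2 + 1·2 + 1·3 + 7·2 + 20·2 + 0·1.
Output[0,1]: The receptive field on the input at this output position is [3 10 15 / 1 1 17 / 20 0 8]. Elementwise product with the kernel and sum: 3·-2 + 10·3 + 15·1 + 1·2 + 1·2 + 17·3 + 20·2 + 0·2 + 8·1.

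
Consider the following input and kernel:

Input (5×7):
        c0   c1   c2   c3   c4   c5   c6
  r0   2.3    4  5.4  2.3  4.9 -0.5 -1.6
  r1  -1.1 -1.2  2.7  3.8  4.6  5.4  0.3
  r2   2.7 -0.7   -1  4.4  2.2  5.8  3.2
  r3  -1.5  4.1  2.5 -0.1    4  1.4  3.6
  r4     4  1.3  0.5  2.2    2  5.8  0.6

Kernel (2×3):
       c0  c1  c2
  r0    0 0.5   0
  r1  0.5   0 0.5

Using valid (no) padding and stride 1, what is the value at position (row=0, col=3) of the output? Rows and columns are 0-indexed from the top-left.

7.05

The receptive field on the input at this output position is [2.3 4.9 -0.5 / 3.8 4.6 5.4]. Elementwise product with the kernel and sum: 4.9·0.5 + 3.8·0.5 + 5.4·0.5.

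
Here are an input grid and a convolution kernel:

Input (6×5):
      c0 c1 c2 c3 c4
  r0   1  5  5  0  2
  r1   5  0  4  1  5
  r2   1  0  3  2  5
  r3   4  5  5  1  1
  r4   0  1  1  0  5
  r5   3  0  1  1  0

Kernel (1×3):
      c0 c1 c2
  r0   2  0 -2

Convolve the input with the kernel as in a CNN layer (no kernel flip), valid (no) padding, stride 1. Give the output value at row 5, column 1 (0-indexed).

The receptive field on the input at this output position is [0 1 1]. Elementwise product with the kernel and sum: 0·2 + 1·-2.

-2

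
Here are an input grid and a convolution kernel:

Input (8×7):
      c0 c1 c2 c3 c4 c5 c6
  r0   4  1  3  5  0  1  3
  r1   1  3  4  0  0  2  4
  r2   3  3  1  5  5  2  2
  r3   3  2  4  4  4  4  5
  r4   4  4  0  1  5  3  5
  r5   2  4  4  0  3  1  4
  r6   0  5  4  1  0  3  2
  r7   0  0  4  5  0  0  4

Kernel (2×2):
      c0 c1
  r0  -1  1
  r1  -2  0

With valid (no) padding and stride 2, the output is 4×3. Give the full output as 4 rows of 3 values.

Output[0,0]: The receptive field on the input at this output position is [4 1 / 1 3]. Elementwise product with the kernel and sum: 4·-1 + 1·1 + 1·-2.

-5 -6 1
-6 -4 -11
-4 -7 -8
5 -11 3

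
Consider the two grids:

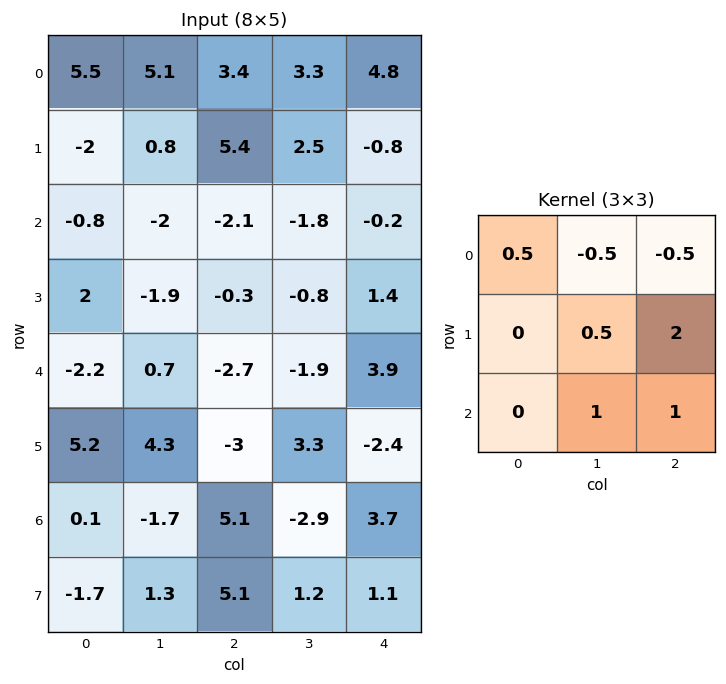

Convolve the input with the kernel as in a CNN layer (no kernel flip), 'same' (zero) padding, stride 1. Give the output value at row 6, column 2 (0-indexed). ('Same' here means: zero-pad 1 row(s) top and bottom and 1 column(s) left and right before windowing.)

5.05

The receptive field on the zero-padded input at this output position is [4.3 -3 3.3 / -1.7 5.1 -2.9 / 1.3 5.1 1.2]. Elementwise product with the kernel and sum: 4.3·0.5 + -3·-0.5 + 3.3·-0.5 + 5.1·0.5 + -2.9·2 + 5.1·1 + 1.2·1.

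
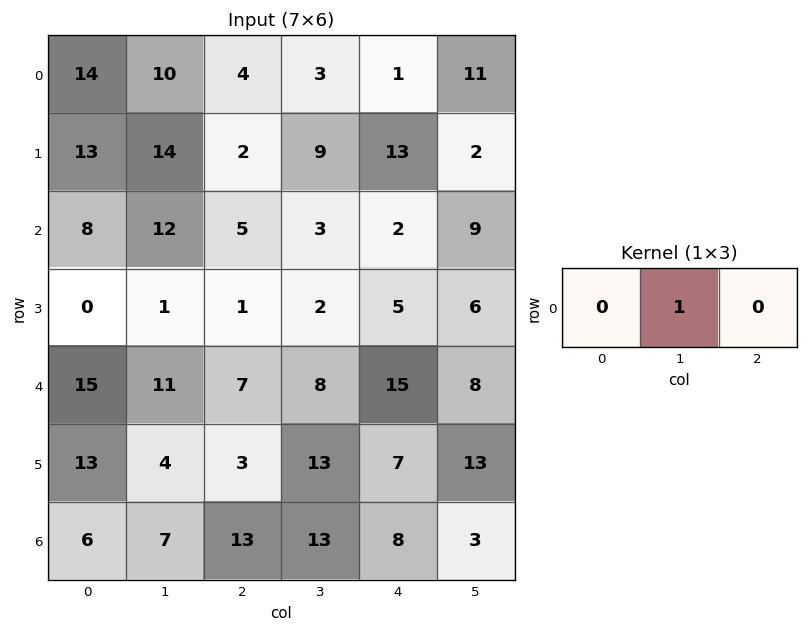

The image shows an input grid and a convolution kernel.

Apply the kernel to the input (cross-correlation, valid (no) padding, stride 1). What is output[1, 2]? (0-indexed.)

The receptive field on the input at this output position is [2 9 13]. Elementwise product with the kernel and sum: 9·1.

9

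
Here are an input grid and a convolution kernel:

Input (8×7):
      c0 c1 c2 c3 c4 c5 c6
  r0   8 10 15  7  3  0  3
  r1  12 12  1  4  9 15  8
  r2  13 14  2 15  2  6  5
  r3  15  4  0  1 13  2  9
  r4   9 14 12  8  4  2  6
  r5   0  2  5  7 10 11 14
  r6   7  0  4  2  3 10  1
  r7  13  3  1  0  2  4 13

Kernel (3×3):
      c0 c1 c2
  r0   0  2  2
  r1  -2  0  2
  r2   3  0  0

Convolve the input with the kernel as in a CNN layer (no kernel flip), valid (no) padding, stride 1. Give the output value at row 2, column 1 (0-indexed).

The receptive field on the input at this output position is [14 2 15 / 4 0 1 / 14 12 8]. Elementwise product with the kernel and sum: 2·2 + 15·2 + 4·-2 + 1·2 + 14·3.

70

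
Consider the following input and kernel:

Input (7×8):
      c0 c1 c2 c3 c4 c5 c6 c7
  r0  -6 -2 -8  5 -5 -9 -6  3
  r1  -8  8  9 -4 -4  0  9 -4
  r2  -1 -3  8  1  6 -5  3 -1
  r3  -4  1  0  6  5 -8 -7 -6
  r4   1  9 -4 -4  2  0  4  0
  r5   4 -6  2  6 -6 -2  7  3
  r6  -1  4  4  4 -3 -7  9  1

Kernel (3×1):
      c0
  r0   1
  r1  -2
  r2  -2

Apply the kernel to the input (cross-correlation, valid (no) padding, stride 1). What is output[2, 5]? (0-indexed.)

11

The receptive field on the input at this output position is [-5 / -8 / 0]. Elementwise product with the kernel and sum: -5·1 + -8·-2 + 0·-2.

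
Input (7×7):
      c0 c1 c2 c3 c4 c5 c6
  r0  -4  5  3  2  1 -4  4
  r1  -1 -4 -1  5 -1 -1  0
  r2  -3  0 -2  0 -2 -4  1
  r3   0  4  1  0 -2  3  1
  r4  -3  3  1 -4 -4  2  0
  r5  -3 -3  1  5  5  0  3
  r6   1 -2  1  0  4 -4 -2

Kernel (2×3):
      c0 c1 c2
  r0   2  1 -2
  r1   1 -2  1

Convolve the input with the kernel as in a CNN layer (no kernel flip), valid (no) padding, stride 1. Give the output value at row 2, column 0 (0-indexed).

-9

The receptive field on the input at this output position is [-3 0 -2 / 0 4 1]. Elementwise product with the kernel and sum: -3·2 + 0·1 + -2·-2 + 0·1 + 4·-2 + 1·1.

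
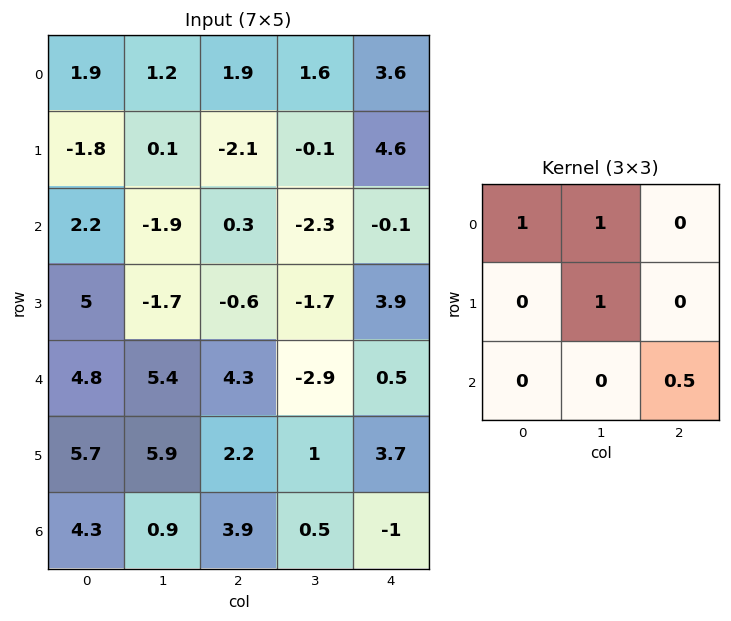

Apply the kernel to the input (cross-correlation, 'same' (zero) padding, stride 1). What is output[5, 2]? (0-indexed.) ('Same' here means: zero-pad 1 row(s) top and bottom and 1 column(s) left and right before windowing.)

12.15

The receptive field on the zero-padded input at this output position is [5.4 4.3 -2.9 / 5.9 2.2 1 / 0.9 3.9 0.5]. Elementwise product with the kernel and sum: 5.4·1 + 4.3·1 + 2.2·1 + 0.5·0.5.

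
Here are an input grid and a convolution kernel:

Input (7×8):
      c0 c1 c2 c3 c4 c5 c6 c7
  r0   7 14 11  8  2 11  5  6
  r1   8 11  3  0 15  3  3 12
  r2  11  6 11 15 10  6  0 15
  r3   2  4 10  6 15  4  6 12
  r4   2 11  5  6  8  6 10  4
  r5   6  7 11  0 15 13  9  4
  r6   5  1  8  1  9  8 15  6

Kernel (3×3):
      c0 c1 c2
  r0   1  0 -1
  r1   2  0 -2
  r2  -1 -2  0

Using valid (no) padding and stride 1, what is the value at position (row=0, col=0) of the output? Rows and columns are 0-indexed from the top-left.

The receptive field on the input at this output position is [7 14 11 / 8 11 3 / 11 6 11]. Elementwise product with the kernel and sum: 7·1 + 11·-1 + 8·2 + 3·-2 + 11·-1 + 6·-2.

-17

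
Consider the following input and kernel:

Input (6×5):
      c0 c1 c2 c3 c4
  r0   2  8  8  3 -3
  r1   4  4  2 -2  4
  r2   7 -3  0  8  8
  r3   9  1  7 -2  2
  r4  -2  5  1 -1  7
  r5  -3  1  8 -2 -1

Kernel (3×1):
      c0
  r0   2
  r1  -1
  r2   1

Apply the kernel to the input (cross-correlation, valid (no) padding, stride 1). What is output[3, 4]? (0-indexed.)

-4

The receptive field on the input at this output position is [2 / 7 / -1]. Elementwise product with the kernel and sum: 2·2 + 7·-1 + -1·1.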